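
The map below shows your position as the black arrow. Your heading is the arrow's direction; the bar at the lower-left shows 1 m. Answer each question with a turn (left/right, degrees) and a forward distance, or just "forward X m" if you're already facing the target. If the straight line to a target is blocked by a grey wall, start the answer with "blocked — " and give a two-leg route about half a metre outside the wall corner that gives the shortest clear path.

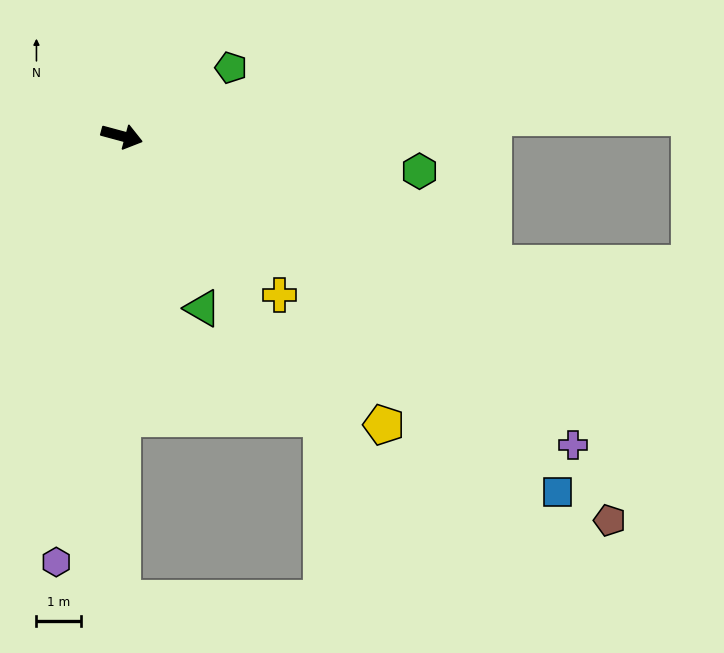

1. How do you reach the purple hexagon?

turn right 84°, forward 9.6 m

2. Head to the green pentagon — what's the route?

turn left 47°, forward 2.9 m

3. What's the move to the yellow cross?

turn right 30°, forward 5.0 m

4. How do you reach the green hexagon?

turn left 8°, forward 6.7 m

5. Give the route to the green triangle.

turn right 50°, forward 4.2 m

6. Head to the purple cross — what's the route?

turn right 19°, forward 12.2 m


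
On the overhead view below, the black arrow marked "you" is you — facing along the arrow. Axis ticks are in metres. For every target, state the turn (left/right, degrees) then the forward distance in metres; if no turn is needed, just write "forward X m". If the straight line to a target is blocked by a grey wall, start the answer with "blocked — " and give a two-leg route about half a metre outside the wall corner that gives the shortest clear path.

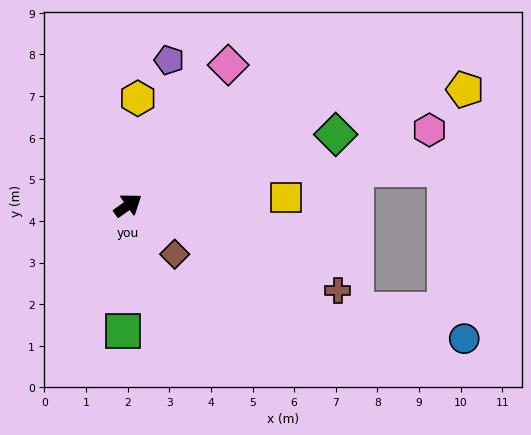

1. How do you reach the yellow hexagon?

turn left 49°, forward 2.6 m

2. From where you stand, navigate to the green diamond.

turn right 17°, forward 5.3 m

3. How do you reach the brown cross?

turn right 58°, forward 5.4 m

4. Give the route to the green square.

turn right 128°, forward 3.0 m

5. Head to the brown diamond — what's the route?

turn right 82°, forward 1.6 m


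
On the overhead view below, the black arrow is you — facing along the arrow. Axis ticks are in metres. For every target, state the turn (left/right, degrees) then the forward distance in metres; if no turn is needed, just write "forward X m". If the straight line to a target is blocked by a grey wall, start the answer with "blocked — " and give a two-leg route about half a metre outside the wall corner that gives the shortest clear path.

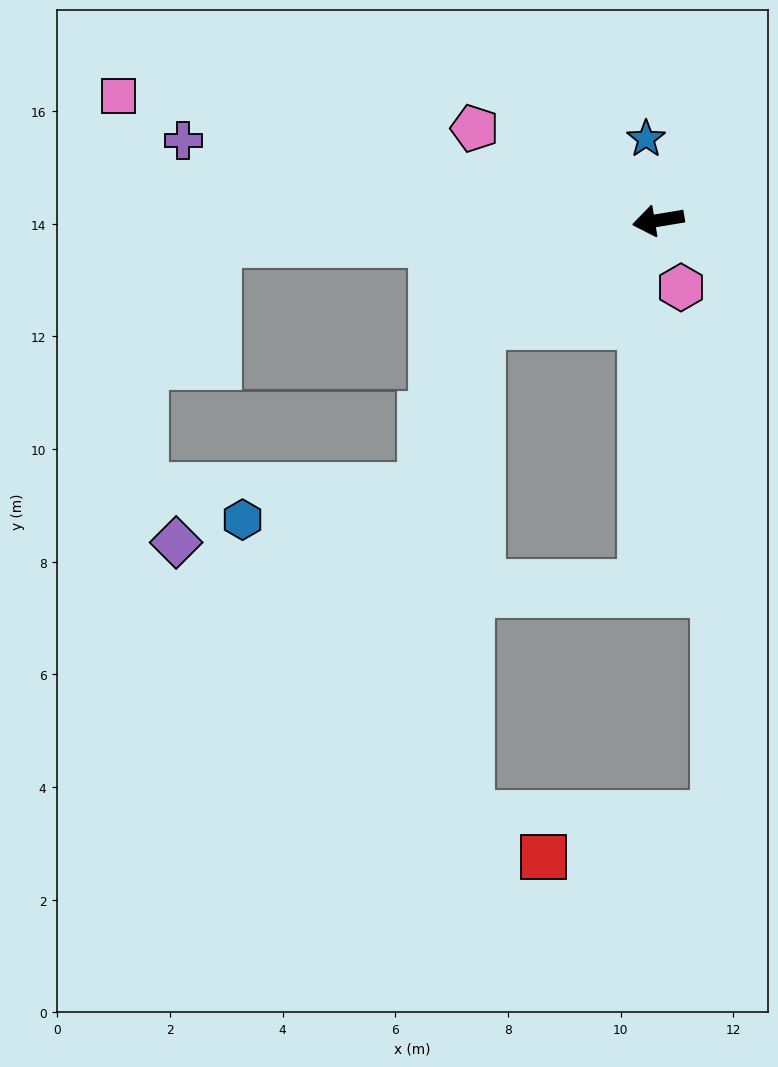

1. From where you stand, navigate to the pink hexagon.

turn left 99°, forward 1.3 m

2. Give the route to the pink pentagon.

turn right 36°, forward 3.6 m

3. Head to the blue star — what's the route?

turn right 91°, forward 1.5 m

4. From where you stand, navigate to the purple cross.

turn right 19°, forward 8.6 m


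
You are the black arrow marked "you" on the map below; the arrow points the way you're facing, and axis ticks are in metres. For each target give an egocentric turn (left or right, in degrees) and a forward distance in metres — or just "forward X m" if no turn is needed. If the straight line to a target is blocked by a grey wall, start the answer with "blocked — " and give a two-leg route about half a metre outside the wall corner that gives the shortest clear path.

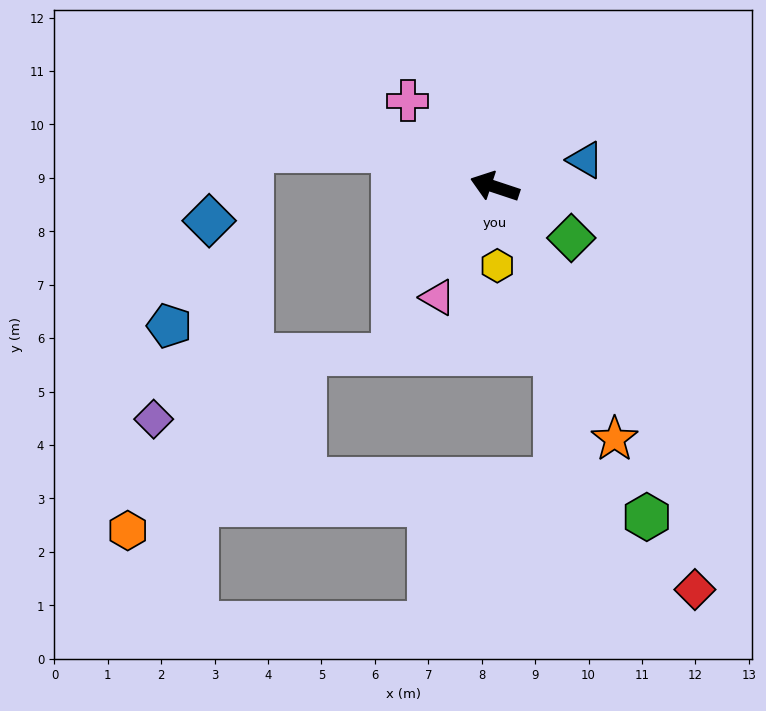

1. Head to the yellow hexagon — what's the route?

turn left 110°, forward 1.5 m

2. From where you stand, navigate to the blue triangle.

turn right 145°, forward 1.8 m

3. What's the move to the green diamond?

turn left 165°, forward 1.7 m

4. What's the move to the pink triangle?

turn left 81°, forward 2.3 m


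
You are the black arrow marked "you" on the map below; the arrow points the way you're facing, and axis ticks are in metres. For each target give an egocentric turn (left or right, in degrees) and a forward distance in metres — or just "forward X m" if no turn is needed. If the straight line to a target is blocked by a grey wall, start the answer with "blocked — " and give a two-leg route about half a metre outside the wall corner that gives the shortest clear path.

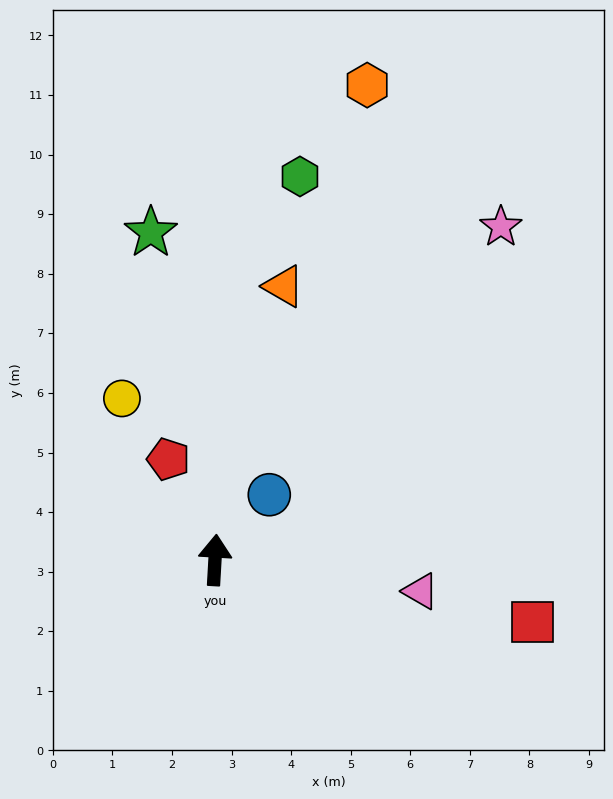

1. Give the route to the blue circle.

turn right 37°, forward 1.4 m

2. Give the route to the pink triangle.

turn right 95°, forward 3.5 m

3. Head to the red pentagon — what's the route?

turn left 28°, forward 1.9 m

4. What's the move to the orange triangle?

turn right 11°, forward 4.7 m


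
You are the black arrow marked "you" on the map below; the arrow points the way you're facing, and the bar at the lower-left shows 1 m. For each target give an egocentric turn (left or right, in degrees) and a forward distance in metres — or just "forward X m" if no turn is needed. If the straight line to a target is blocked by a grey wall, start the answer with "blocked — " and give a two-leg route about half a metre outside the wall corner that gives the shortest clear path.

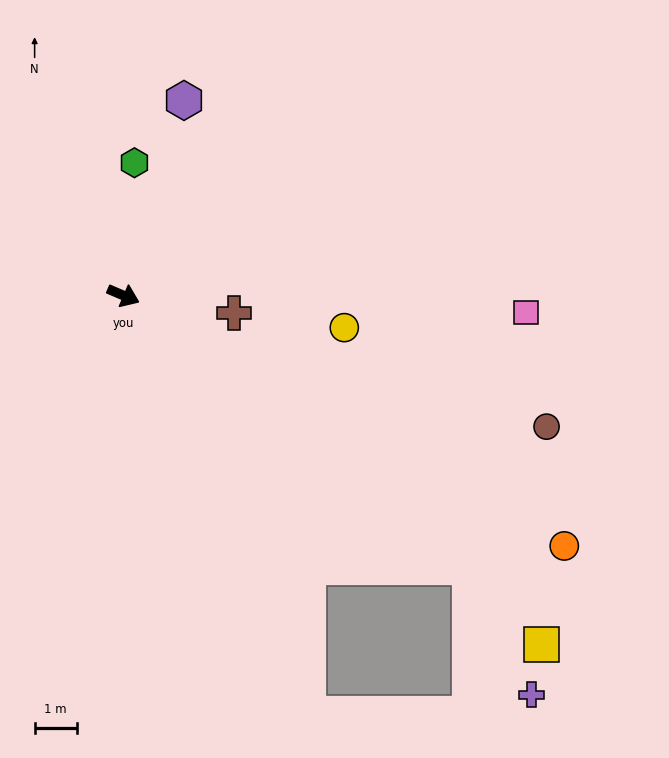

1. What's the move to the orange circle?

turn right 6°, forward 12.0 m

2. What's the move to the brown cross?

turn left 14°, forward 2.7 m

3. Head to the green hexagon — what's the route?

turn left 108°, forward 3.2 m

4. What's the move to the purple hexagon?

turn left 96°, forward 4.8 m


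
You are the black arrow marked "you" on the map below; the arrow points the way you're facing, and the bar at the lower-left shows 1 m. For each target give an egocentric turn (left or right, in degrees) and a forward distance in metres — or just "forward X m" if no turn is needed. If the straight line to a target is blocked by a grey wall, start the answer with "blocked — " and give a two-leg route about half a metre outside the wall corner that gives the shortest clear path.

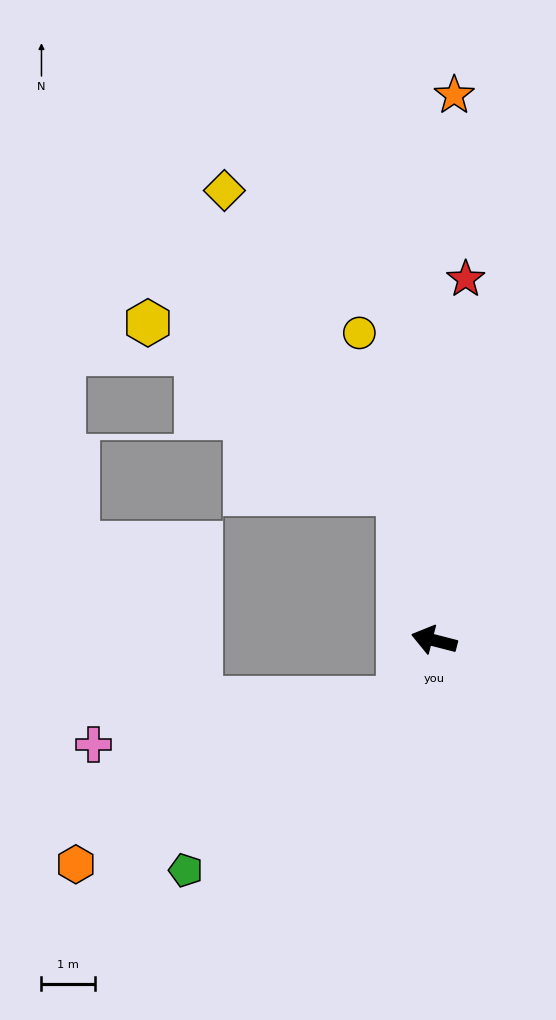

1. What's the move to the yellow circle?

turn right 62°, forward 5.9 m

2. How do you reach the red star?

turn right 81°, forward 6.7 m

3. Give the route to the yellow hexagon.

blocked — turn right 62°, forward 2.8 m, then turn left 42°, forward 5.6 m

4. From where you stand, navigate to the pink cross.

blocked — turn left 74°, forward 1.3 m, then turn right 51°, forward 5.7 m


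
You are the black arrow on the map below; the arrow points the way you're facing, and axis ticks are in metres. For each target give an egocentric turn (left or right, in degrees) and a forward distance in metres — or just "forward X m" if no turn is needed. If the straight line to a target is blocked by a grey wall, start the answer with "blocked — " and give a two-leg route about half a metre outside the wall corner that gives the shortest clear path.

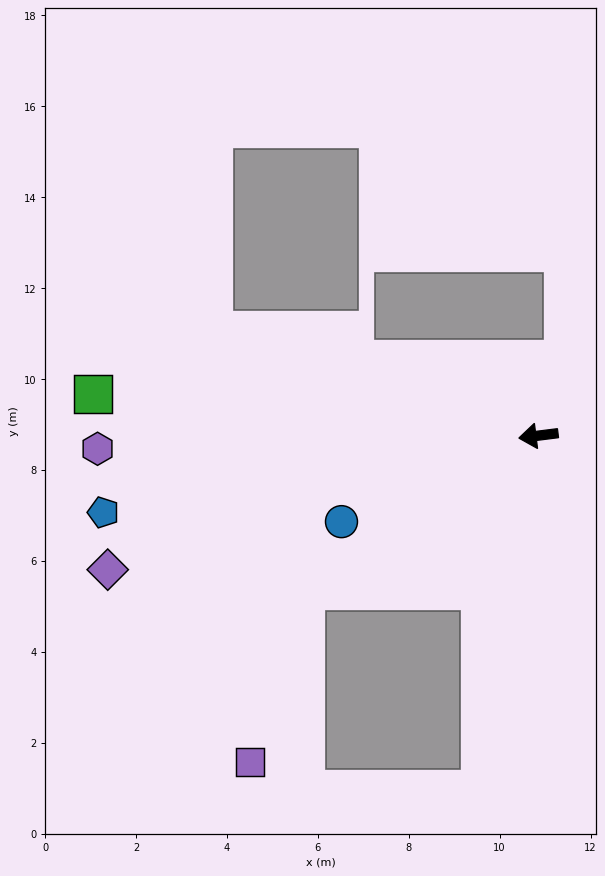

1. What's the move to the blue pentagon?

turn left 3°, forward 9.7 m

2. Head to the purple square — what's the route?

blocked — turn left 27°, forward 6.2 m, then turn left 38°, forward 4.0 m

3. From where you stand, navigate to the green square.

turn right 12°, forward 9.8 m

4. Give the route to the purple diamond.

turn left 10°, forward 9.9 m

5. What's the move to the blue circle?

turn left 16°, forward 4.7 m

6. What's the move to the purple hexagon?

turn right 5°, forward 9.7 m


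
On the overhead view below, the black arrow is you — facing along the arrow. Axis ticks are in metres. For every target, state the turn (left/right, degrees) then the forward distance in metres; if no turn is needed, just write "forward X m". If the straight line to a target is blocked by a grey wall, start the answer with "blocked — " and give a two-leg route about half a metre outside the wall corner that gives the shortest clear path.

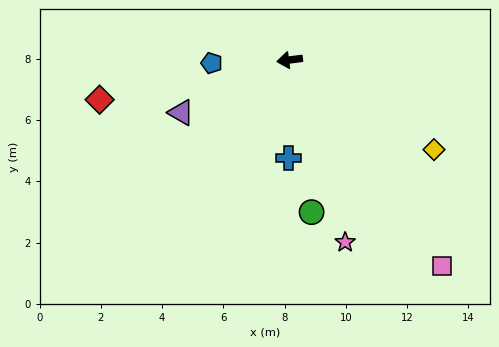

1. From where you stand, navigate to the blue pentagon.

turn right 5°, forward 2.5 m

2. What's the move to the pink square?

turn left 119°, forward 8.4 m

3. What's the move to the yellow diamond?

turn left 141°, forward 5.5 m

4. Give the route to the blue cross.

turn left 82°, forward 3.2 m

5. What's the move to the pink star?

turn left 100°, forward 6.2 m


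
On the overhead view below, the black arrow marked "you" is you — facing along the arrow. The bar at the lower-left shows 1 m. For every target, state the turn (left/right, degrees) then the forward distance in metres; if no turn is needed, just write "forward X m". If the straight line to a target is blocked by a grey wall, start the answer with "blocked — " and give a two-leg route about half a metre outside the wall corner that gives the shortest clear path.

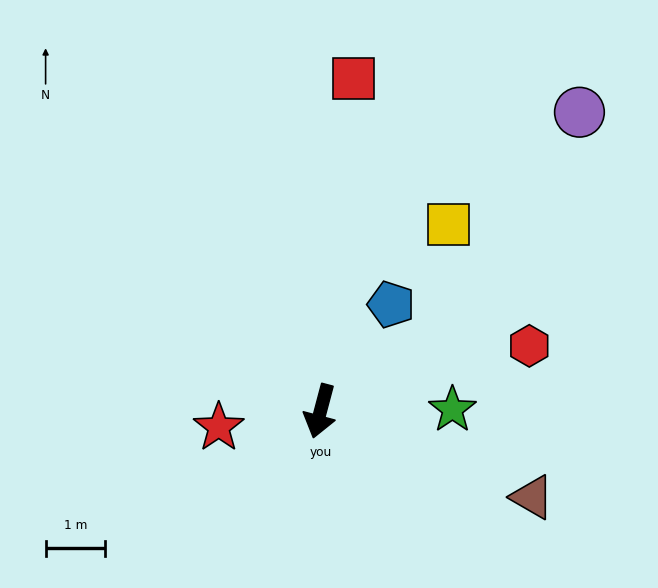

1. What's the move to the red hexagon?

turn left 122°, forward 3.7 m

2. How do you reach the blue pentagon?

turn left 161°, forward 2.1 m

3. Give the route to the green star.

turn left 106°, forward 2.2 m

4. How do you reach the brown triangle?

turn left 83°, forward 3.8 m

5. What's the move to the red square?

turn right 171°, forward 5.6 m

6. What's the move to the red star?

turn right 66°, forward 1.7 m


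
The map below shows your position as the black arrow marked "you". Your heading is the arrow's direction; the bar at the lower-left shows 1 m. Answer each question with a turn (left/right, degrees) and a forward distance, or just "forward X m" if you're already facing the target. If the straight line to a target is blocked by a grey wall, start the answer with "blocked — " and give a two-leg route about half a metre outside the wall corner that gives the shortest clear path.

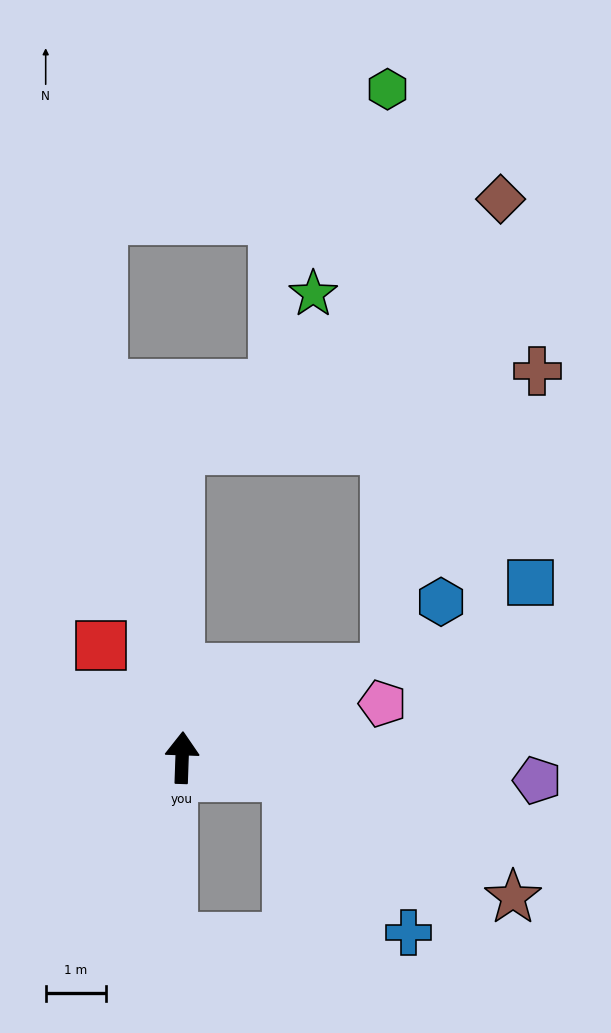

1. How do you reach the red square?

turn left 38°, forward 2.3 m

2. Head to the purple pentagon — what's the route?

turn right 92°, forward 5.9 m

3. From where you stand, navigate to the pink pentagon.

turn right 73°, forward 3.4 m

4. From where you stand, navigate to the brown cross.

blocked — turn left 3°, forward 5.1 m, then turn right 79°, forward 6.1 m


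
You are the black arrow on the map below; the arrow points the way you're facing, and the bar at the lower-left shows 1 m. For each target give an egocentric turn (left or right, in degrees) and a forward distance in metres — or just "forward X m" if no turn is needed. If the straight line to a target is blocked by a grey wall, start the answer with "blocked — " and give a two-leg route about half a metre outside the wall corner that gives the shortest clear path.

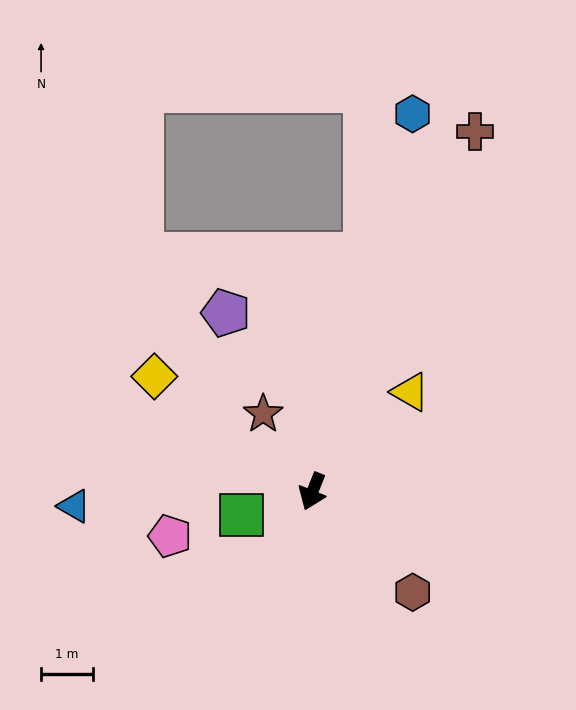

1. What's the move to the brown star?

turn right 126°, forward 1.8 m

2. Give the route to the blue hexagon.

turn right 173°, forward 7.5 m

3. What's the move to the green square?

turn right 50°, forward 1.4 m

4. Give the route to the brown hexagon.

turn left 67°, forward 2.7 m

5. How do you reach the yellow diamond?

turn right 104°, forward 3.7 m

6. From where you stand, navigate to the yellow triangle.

turn left 157°, forward 2.7 m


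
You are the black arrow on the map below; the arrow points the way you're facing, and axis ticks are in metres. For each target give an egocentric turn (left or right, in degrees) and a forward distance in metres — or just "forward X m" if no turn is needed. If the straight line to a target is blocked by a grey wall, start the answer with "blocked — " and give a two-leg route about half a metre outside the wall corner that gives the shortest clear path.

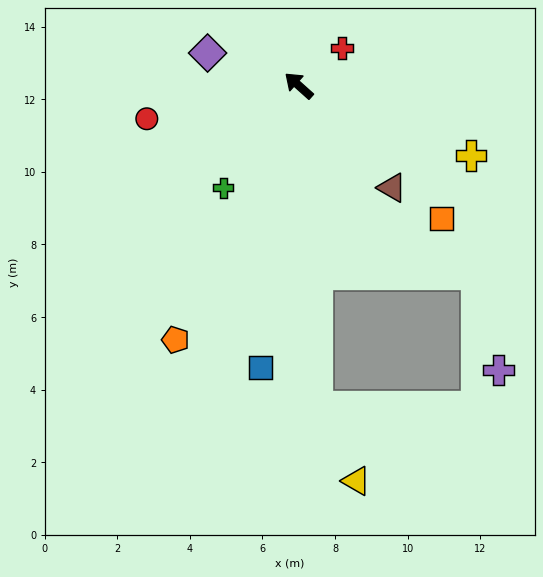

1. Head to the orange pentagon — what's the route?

turn left 106°, forward 7.8 m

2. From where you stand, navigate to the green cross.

turn left 95°, forward 3.5 m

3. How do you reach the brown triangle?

turn left 174°, forward 3.8 m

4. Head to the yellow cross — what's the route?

turn right 160°, forward 5.1 m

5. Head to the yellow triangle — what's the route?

blocked — turn left 135°, forward 8.9 m, then turn left 24°, forward 2.3 m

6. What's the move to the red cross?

turn right 97°, forward 1.6 m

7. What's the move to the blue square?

turn left 124°, forward 7.8 m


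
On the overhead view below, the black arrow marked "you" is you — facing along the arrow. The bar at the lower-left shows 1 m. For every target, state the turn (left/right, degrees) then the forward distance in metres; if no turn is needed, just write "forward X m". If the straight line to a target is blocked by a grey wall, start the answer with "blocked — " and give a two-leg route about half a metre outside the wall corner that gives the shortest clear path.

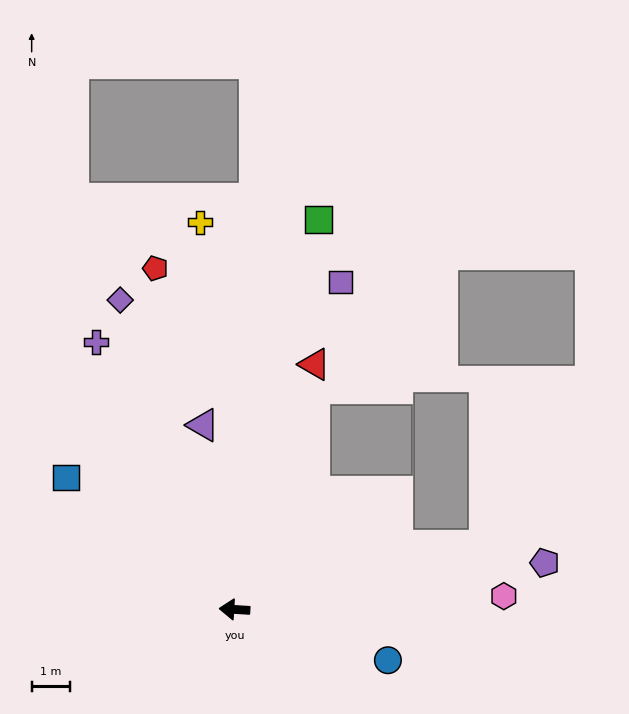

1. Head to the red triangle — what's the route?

turn right 105°, forward 6.8 m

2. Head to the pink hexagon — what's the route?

turn right 174°, forward 7.1 m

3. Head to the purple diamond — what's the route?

turn right 66°, forward 8.7 m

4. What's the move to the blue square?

turn right 35°, forward 5.6 m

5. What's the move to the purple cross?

turn right 59°, forward 7.9 m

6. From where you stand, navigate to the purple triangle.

turn right 77°, forward 4.9 m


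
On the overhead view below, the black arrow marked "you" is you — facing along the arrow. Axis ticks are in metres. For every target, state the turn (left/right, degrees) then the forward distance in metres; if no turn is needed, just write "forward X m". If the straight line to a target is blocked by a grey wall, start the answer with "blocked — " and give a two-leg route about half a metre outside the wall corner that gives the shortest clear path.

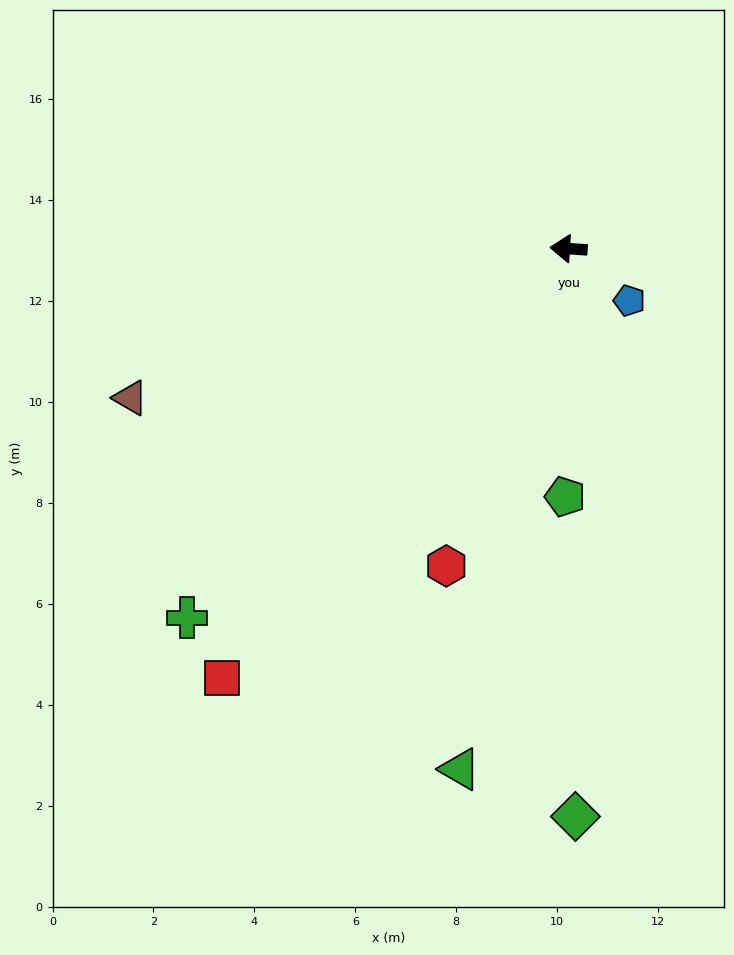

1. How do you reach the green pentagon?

turn left 93°, forward 4.9 m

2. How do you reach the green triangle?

turn left 82°, forward 10.5 m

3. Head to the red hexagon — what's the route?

turn left 73°, forward 6.7 m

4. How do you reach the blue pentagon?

turn left 143°, forward 1.6 m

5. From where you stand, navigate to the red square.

turn left 55°, forward 10.9 m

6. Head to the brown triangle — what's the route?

turn left 23°, forward 9.2 m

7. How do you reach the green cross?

turn left 48°, forward 10.5 m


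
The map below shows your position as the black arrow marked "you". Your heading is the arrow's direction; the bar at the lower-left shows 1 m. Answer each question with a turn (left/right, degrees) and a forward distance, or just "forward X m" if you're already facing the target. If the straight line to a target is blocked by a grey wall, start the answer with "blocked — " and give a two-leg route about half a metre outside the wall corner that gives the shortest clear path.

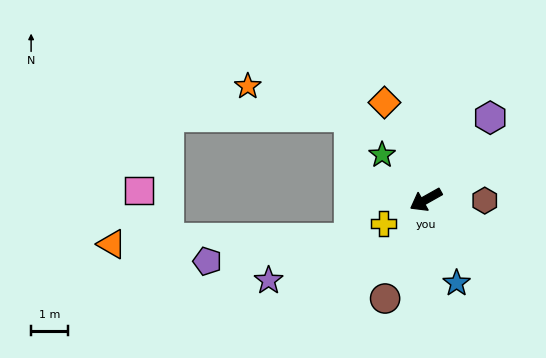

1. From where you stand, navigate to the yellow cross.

forward 1.3 m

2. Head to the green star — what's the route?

turn right 75°, forward 1.7 m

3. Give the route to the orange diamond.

turn right 96°, forward 2.9 m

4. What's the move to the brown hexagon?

turn left 150°, forward 1.6 m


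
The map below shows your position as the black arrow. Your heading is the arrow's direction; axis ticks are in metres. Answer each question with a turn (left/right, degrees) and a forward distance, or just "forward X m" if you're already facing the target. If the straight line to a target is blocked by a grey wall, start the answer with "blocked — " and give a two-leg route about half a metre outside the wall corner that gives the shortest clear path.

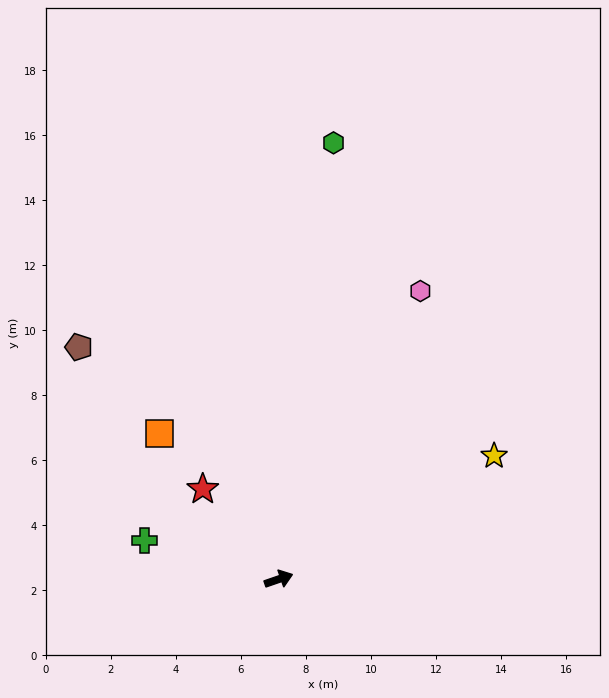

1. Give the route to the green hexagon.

turn left 64°, forward 13.5 m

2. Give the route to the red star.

turn left 111°, forward 3.6 m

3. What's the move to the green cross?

turn left 145°, forward 4.3 m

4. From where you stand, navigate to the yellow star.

turn left 11°, forward 7.6 m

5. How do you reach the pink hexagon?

turn left 45°, forward 9.9 m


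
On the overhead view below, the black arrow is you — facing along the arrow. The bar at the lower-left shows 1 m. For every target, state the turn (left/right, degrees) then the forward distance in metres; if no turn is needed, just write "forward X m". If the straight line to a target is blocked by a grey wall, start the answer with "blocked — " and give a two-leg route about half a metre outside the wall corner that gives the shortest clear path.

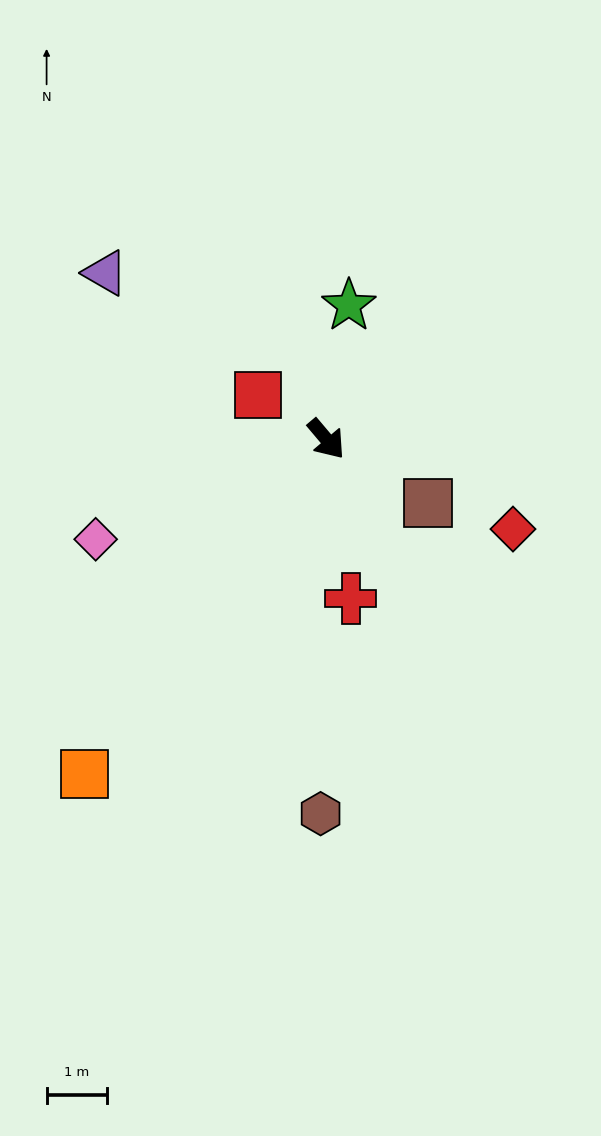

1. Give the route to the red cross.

turn right 31°, forward 2.7 m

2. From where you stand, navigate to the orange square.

turn right 76°, forward 6.8 m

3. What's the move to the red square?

turn right 163°, forward 1.4 m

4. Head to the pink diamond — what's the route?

turn right 107°, forward 4.2 m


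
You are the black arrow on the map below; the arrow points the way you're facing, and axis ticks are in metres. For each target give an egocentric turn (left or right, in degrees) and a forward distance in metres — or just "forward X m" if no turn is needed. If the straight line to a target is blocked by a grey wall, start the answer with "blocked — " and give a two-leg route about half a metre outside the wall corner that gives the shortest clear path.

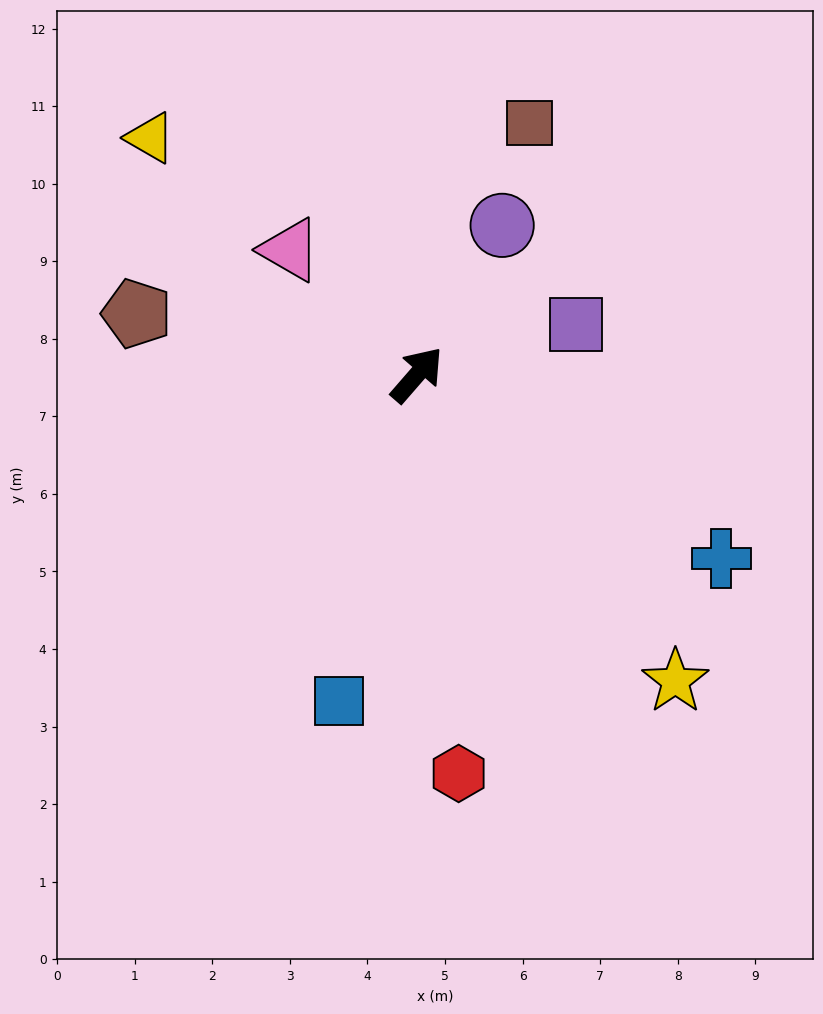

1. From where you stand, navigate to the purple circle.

turn left 11°, forward 2.2 m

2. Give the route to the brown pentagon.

turn left 119°, forward 3.7 m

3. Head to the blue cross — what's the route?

turn right 80°, forward 4.6 m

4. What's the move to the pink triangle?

turn left 87°, forward 2.3 m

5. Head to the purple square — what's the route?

turn right 32°, forward 2.1 m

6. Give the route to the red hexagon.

turn right 133°, forward 5.2 m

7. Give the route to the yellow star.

turn right 99°, forward 5.2 m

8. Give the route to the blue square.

turn right 153°, forward 4.3 m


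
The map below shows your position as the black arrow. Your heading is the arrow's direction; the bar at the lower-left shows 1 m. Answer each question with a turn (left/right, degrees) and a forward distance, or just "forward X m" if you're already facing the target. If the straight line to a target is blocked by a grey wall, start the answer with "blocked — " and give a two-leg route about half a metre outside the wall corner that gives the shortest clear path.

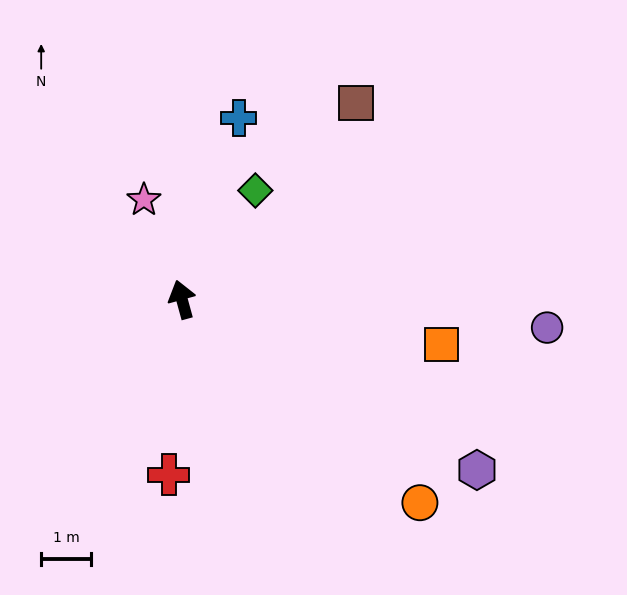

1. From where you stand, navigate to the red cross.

turn left 160°, forward 3.5 m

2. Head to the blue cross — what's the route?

turn right 33°, forward 3.8 m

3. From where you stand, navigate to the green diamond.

turn right 49°, forward 2.6 m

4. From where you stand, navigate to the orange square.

turn right 115°, forward 5.3 m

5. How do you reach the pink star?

turn left 6°, forward 2.1 m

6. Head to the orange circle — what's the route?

turn right 146°, forward 6.2 m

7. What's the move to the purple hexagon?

turn right 135°, forward 6.8 m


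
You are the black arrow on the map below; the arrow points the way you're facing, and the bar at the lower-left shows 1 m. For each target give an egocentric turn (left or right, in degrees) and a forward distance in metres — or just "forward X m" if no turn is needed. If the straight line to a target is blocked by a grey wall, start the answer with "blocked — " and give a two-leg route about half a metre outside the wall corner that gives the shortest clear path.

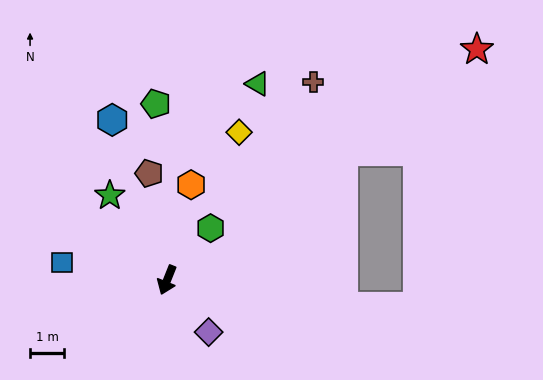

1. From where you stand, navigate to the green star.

turn right 124°, forward 3.0 m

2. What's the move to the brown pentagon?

turn right 149°, forward 3.2 m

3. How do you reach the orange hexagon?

turn right 172°, forward 2.9 m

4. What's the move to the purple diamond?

turn left 60°, forward 1.9 m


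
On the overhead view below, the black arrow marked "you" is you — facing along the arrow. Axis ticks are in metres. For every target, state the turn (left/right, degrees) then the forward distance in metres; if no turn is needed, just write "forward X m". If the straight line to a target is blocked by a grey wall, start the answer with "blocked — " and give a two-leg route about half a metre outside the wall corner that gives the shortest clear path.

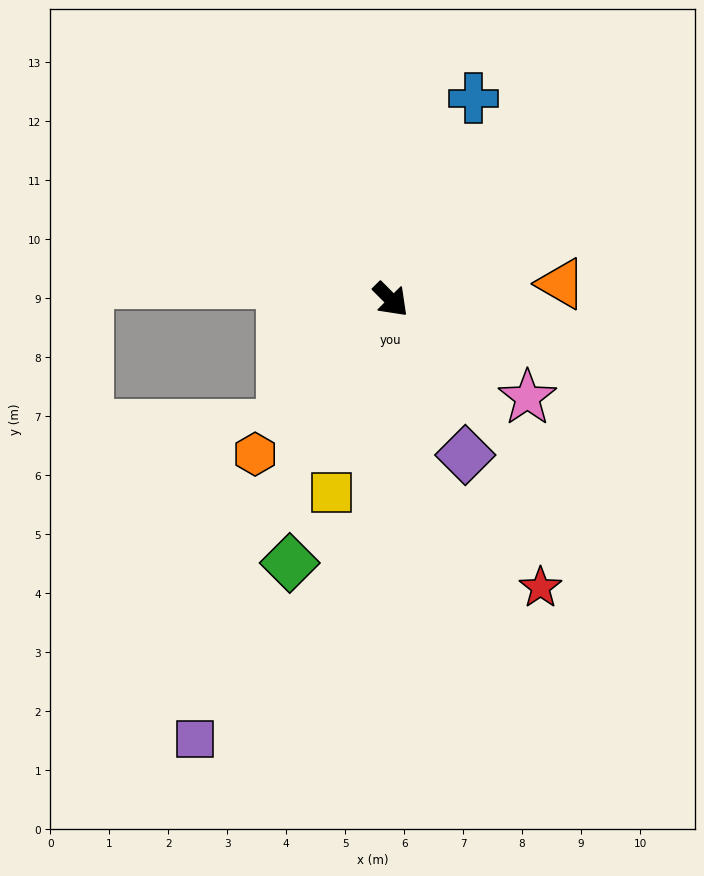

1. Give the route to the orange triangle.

turn left 50°, forward 2.9 m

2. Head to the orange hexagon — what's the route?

turn right 86°, forward 3.5 m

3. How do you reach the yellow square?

turn right 62°, forward 3.4 m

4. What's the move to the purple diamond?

turn right 19°, forward 2.9 m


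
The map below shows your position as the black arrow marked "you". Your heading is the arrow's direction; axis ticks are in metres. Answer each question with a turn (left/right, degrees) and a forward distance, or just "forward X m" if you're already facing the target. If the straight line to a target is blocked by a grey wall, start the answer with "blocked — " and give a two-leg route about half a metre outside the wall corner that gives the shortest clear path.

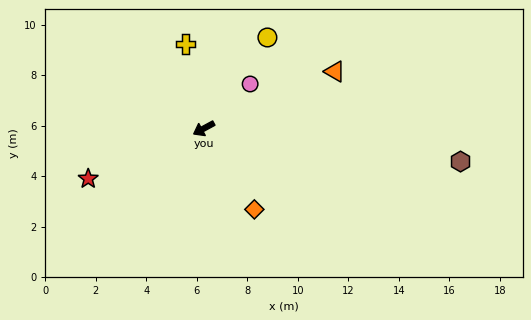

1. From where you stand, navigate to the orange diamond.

turn left 94°, forward 3.8 m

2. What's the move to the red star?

turn right 5°, forward 5.0 m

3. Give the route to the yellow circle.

turn right 153°, forward 4.4 m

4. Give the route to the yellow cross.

turn right 106°, forward 3.4 m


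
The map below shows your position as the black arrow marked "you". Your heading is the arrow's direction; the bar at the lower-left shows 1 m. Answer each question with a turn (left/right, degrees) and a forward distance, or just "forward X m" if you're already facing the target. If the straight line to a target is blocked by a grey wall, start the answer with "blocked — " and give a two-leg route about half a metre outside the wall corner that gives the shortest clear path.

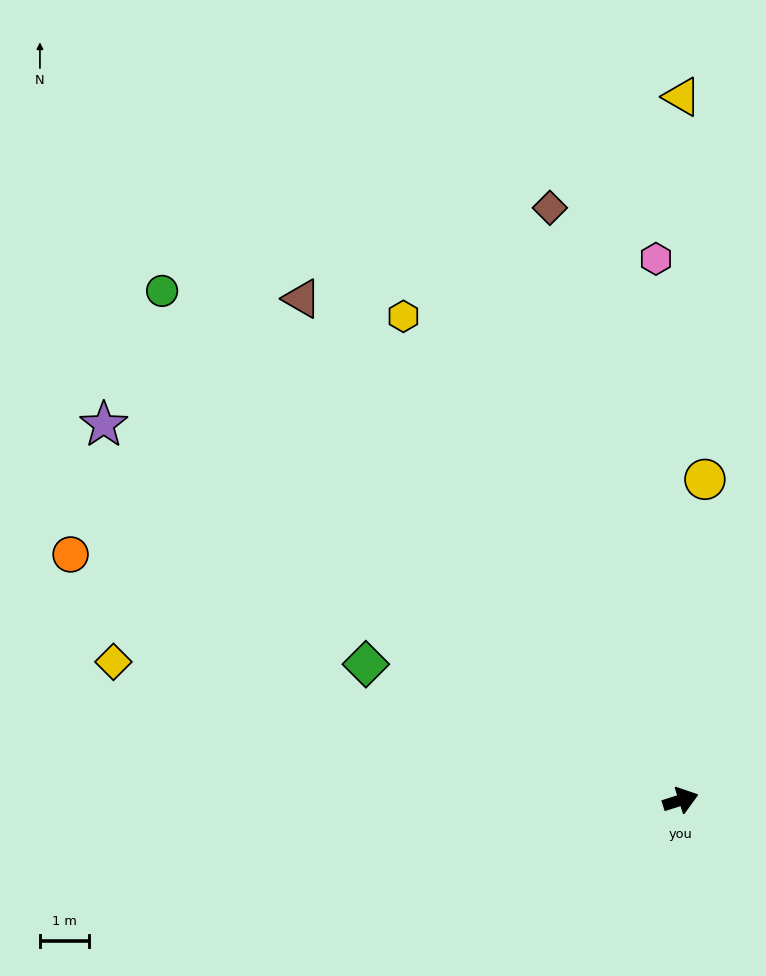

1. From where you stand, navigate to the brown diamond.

turn left 85°, forward 12.3 m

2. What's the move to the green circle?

turn left 118°, forward 14.7 m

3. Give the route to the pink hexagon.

turn left 75°, forward 11.0 m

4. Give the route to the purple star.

turn left 129°, forward 13.9 m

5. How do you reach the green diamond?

turn left 139°, forward 6.9 m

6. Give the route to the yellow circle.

turn left 68°, forward 6.5 m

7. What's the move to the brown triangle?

turn left 109°, forward 12.7 m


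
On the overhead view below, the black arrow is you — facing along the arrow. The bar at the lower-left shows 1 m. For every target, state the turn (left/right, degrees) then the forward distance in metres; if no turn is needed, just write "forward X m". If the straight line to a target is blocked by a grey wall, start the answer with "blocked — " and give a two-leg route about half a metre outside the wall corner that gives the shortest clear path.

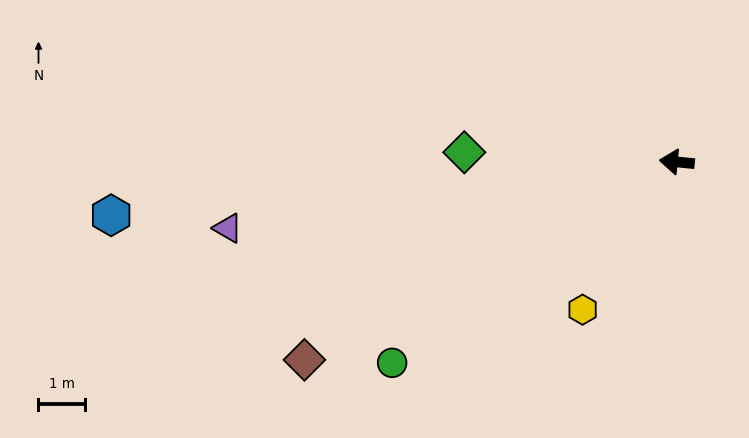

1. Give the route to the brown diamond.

turn left 34°, forward 9.1 m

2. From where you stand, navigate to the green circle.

turn left 41°, forward 7.6 m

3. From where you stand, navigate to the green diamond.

turn left 3°, forward 4.6 m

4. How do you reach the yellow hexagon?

turn left 63°, forward 3.8 m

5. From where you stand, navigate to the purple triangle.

turn left 14°, forward 9.8 m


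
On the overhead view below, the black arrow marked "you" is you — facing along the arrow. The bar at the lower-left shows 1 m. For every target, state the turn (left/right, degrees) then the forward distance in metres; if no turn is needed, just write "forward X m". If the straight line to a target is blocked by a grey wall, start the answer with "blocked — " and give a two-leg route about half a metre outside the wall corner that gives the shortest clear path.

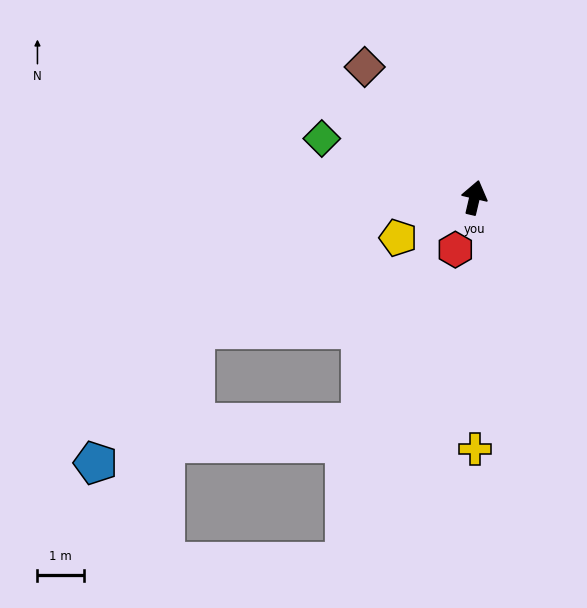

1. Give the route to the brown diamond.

turn left 53°, forward 3.6 m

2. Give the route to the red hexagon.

turn left 173°, forward 1.2 m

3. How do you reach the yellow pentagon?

turn left 131°, forward 1.8 m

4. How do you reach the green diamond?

turn left 82°, forward 3.5 m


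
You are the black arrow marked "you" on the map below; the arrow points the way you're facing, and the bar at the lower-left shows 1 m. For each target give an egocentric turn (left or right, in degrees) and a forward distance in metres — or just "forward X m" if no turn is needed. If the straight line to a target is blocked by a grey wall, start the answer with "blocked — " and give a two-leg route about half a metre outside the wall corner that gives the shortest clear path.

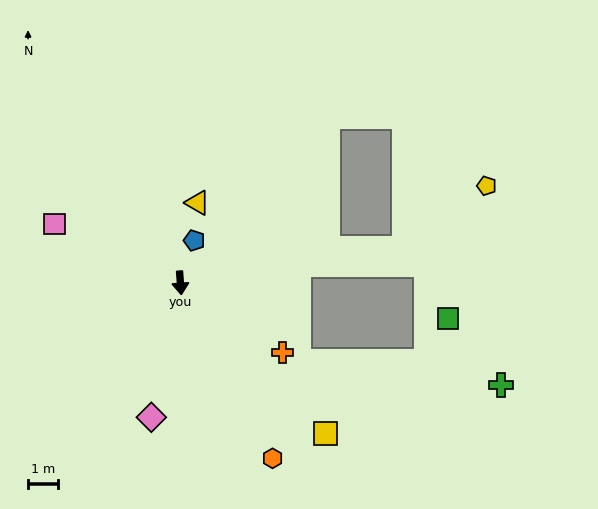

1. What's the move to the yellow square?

turn left 40°, forward 7.0 m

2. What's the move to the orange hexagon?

turn left 23°, forward 6.6 m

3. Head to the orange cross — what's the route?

turn left 52°, forward 4.1 m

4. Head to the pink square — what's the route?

turn right 119°, forward 4.6 m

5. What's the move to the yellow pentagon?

blocked — turn left 94°, forward 7.6 m, then turn left 29°, forward 3.5 m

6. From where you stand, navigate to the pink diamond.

turn right 16°, forward 4.6 m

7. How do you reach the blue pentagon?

turn left 158°, forward 1.5 m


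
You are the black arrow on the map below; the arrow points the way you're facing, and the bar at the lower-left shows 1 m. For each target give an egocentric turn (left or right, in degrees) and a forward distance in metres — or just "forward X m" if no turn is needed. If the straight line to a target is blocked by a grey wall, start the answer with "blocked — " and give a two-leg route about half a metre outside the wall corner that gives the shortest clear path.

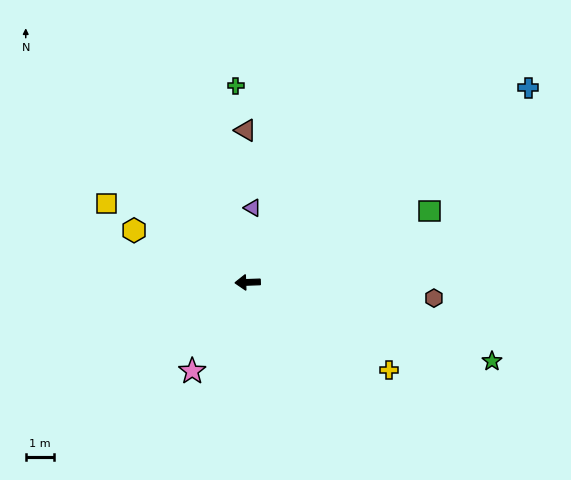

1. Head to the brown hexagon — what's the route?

turn left 173°, forward 6.7 m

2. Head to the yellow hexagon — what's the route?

turn right 27°, forward 4.5 m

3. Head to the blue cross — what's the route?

turn right 147°, forward 12.3 m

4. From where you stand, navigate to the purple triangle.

turn right 96°, forward 2.7 m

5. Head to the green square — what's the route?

turn right 161°, forward 7.0 m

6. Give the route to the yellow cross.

turn left 146°, forward 6.0 m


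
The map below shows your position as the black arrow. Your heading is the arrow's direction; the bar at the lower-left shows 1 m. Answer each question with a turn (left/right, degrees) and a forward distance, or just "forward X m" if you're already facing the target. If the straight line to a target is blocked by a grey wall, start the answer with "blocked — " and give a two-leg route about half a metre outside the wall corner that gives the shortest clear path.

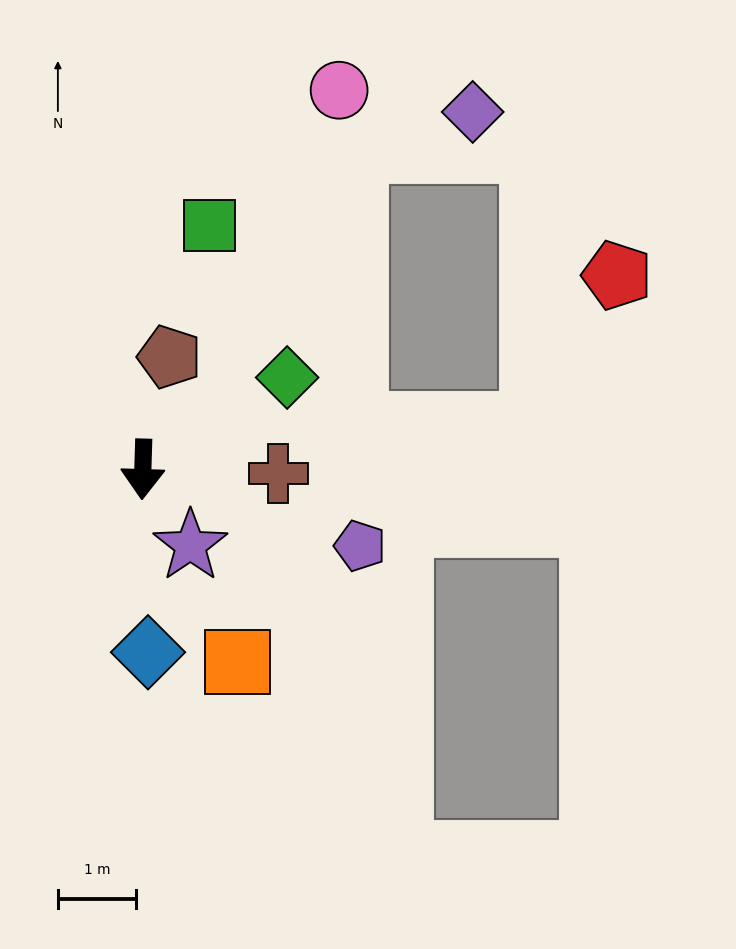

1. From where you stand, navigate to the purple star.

turn left 34°, forward 1.1 m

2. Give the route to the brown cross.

turn left 90°, forward 1.7 m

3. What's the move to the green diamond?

turn left 124°, forward 2.2 m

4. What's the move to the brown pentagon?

turn left 168°, forward 1.5 m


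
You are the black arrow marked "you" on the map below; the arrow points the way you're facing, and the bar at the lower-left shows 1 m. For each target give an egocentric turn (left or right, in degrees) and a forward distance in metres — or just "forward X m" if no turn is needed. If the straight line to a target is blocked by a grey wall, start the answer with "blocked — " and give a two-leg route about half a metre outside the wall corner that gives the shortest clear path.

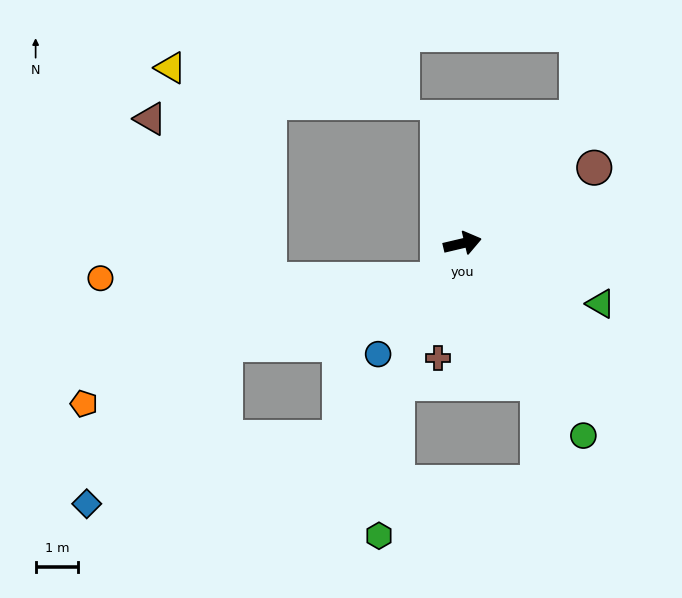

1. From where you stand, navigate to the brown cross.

turn right 115°, forward 2.8 m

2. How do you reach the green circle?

turn right 71°, forward 5.4 m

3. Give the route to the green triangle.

turn right 37°, forward 3.6 m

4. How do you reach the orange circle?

blocked — turn right 137°, forward 1.0 m, then turn right 57°, forward 8.0 m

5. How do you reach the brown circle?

turn left 17°, forward 3.6 m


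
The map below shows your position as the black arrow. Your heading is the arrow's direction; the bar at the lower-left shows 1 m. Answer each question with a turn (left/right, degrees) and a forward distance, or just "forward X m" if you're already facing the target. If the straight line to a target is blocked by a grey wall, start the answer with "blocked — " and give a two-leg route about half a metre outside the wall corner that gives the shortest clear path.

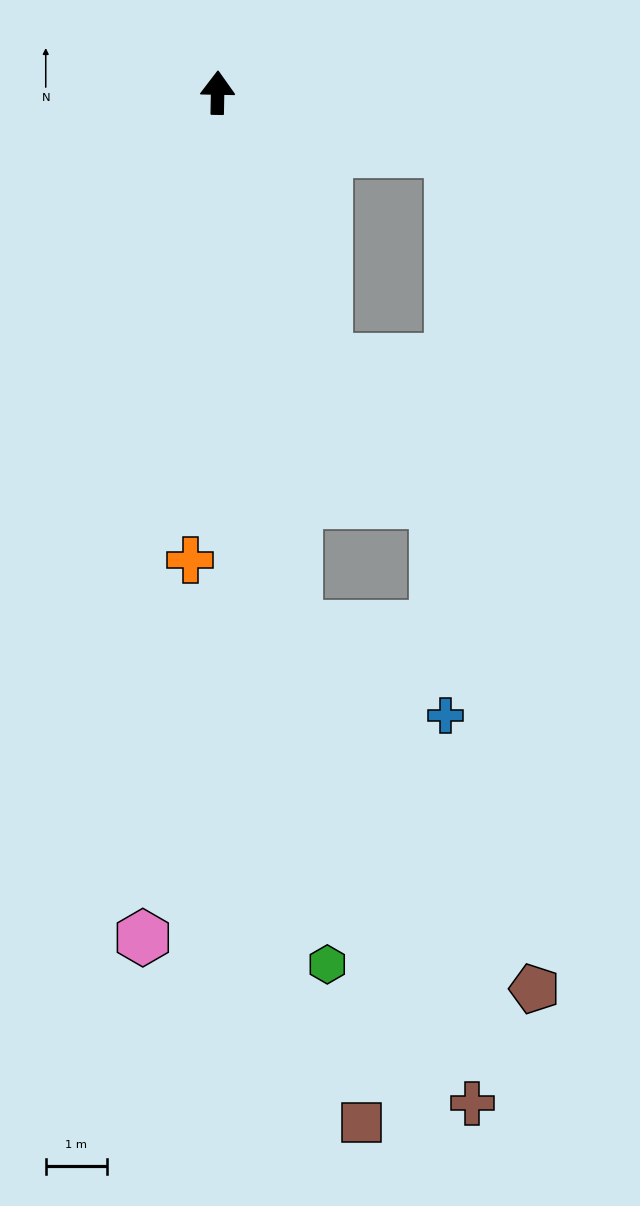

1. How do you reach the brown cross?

blocked — turn right 170°, forward 8.9 m, then turn left 11°, forward 8.3 m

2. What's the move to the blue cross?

blocked — turn right 170°, forward 8.9 m, then turn left 50°, forward 2.8 m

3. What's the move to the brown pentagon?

blocked — turn right 170°, forward 8.9 m, then turn left 24°, forward 7.1 m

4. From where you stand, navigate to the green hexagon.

turn right 172°, forward 14.4 m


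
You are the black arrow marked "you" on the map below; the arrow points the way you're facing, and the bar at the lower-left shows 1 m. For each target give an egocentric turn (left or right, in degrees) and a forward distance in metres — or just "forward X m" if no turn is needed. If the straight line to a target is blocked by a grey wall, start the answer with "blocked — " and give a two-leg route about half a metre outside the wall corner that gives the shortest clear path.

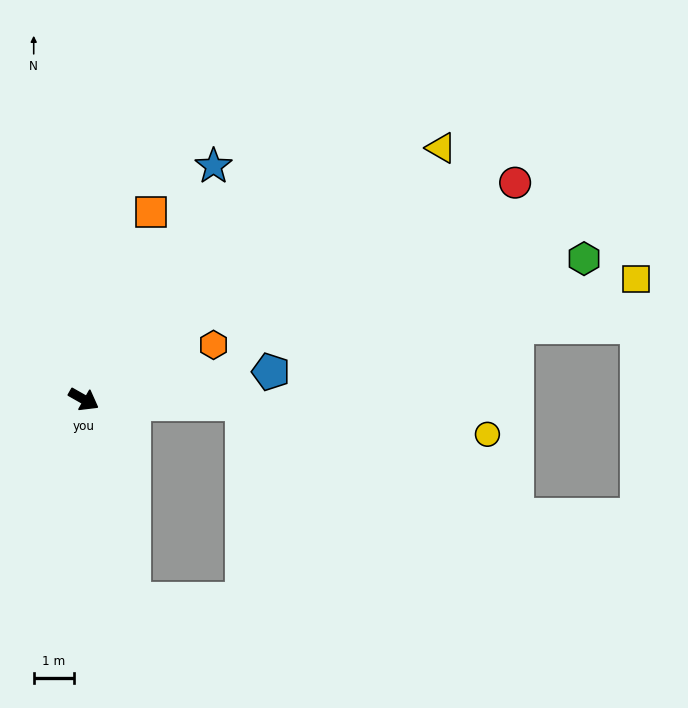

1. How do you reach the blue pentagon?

turn left 38°, forward 4.7 m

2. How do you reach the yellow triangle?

turn left 65°, forward 10.9 m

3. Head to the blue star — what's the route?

turn left 90°, forward 6.6 m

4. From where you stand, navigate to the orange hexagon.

turn left 52°, forward 3.5 m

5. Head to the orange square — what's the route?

turn left 100°, forward 5.0 m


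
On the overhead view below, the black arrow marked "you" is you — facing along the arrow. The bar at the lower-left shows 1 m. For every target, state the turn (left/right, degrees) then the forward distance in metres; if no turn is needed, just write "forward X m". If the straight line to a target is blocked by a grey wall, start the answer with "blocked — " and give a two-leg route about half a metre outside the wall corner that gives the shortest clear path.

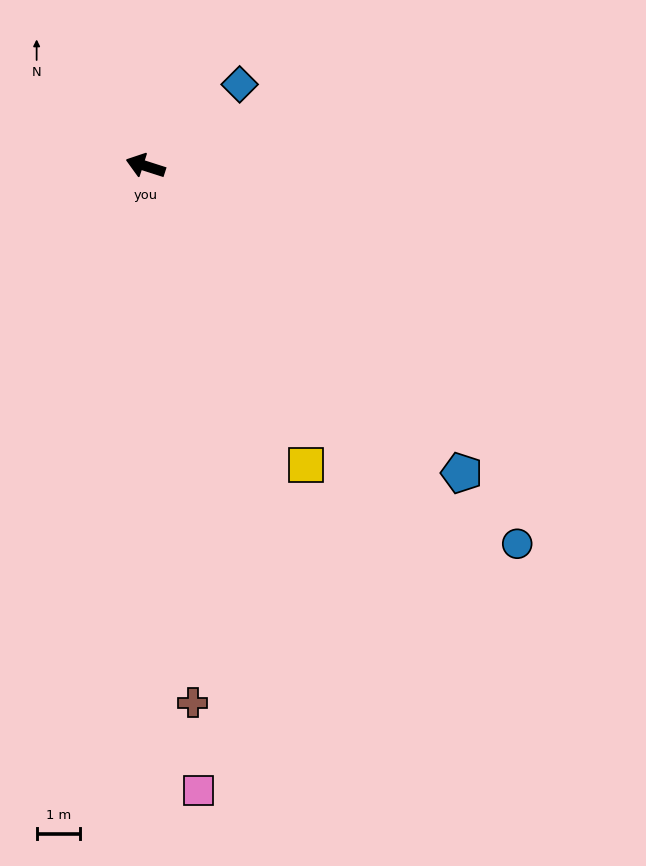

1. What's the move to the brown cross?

turn left 113°, forward 12.3 m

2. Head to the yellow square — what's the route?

turn left 136°, forward 7.8 m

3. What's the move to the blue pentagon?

turn left 154°, forward 10.1 m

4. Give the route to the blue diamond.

turn right 121°, forward 2.8 m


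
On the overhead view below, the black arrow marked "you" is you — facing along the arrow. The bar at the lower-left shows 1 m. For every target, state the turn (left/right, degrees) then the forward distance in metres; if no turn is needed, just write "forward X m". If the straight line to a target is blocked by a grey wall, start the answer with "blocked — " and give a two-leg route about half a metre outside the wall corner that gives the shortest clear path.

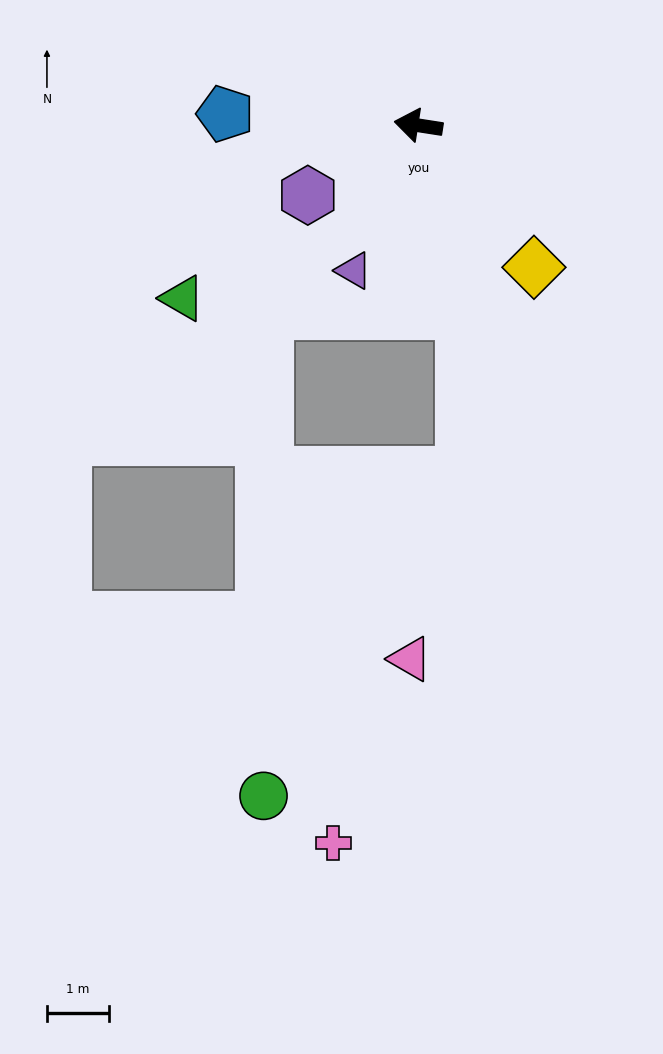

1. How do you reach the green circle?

blocked — turn left 60°, forward 3.9 m, then turn left 38°, forward 7.8 m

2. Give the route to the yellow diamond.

turn left 138°, forward 2.9 m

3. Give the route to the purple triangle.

turn left 75°, forward 2.6 m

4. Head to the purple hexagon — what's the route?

turn left 41°, forward 2.1 m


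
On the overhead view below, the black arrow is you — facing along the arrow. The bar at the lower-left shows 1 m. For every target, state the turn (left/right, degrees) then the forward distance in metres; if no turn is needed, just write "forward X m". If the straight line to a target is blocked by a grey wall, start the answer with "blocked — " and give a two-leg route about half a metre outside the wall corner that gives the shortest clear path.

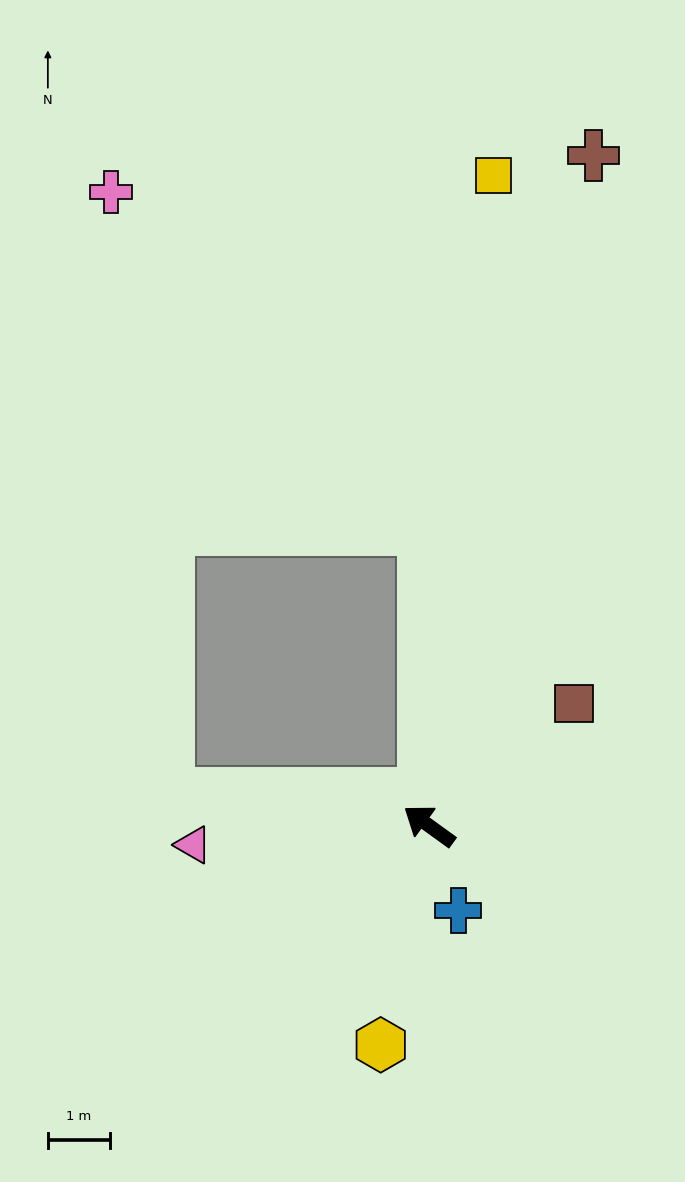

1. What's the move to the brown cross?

turn right 68°, forward 11.1 m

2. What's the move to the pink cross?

blocked — turn right 53°, forward 4.8 m, then turn left 42°, forward 7.4 m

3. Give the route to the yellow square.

turn right 60°, forward 10.5 m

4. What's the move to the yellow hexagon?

turn left 113°, forward 3.6 m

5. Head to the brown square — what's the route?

turn right 104°, forward 3.0 m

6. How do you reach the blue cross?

turn left 145°, forward 1.4 m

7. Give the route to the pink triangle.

turn left 41°, forward 3.8 m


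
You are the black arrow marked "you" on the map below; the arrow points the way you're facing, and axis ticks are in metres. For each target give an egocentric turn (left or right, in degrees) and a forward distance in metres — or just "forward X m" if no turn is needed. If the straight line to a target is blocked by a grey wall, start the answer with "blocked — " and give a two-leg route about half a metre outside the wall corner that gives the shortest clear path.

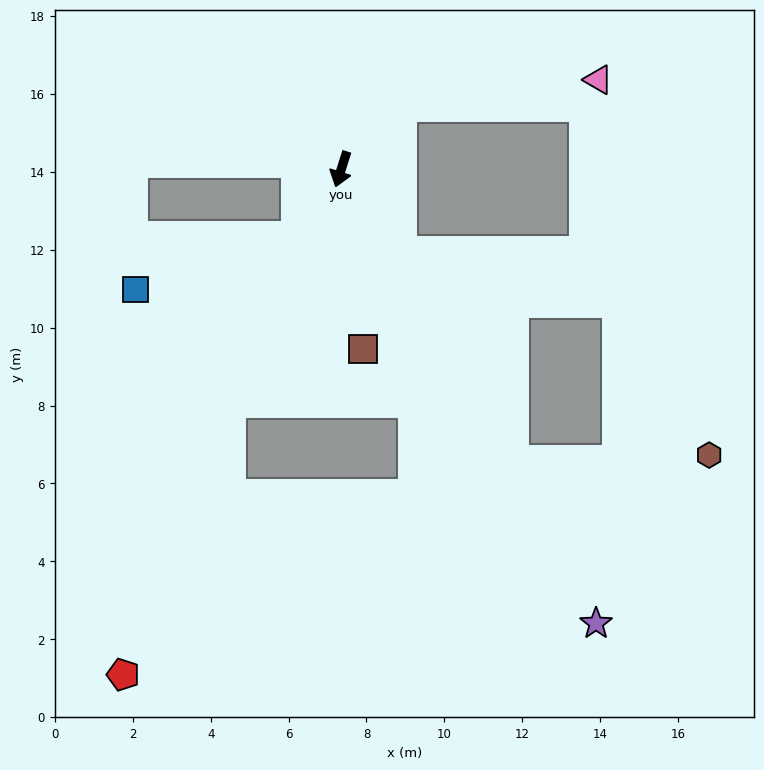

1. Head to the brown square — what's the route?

turn left 24°, forward 4.7 m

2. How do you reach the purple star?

turn left 47°, forward 13.4 m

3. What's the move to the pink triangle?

blocked — turn left 155°, forward 2.2 m, then turn right 40°, forward 5.1 m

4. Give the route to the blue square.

blocked — turn right 15°, forward 2.1 m, then turn right 40°, forward 4.4 m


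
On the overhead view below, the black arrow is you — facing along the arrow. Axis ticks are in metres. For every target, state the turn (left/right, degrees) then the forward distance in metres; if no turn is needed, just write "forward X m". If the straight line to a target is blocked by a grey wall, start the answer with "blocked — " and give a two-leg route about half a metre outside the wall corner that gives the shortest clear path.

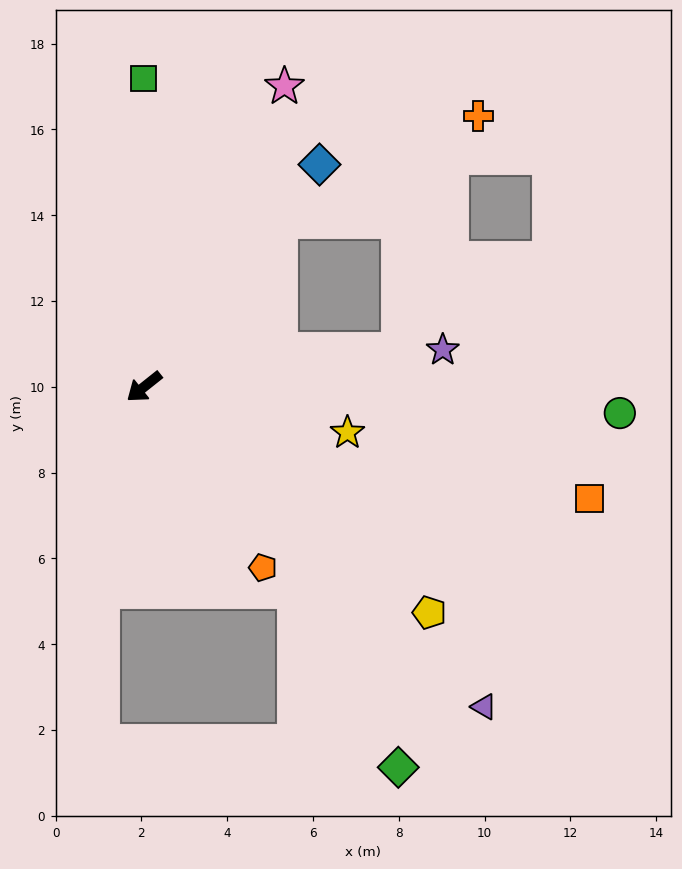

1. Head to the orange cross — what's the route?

blocked — turn right 168°, forward 5.0 m, then turn right 23°, forward 5.2 m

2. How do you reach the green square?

turn right 128°, forward 7.2 m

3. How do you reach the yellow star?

turn left 129°, forward 4.9 m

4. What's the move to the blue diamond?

turn right 167°, forward 6.6 m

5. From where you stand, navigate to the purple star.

turn left 149°, forward 7.0 m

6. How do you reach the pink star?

turn right 154°, forward 7.7 m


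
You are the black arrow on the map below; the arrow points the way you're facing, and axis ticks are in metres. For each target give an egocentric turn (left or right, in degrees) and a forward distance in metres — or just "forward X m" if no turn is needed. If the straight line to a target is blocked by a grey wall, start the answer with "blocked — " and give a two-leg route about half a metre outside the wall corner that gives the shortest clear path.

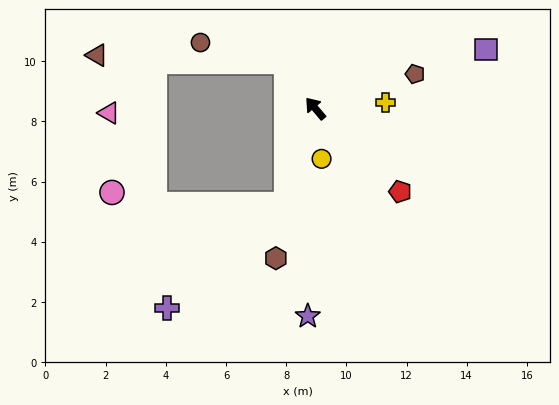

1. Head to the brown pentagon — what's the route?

turn right 111°, forward 3.5 m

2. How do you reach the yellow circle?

turn left 147°, forward 1.7 m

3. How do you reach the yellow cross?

turn right 125°, forward 2.3 m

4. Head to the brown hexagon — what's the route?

turn left 125°, forward 5.1 m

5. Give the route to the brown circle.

blocked — turn right 9°, forward 1.8 m, then turn left 47°, forward 2.9 m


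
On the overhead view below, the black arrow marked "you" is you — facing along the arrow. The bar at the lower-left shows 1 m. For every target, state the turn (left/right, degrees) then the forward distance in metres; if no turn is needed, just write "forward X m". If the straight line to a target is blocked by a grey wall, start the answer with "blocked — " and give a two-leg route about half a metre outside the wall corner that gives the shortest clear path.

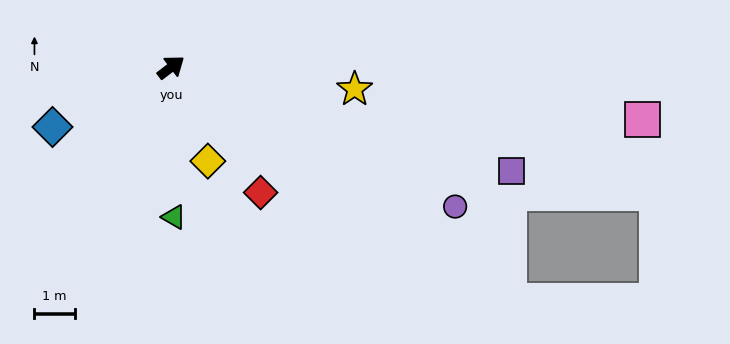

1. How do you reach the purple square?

turn right 54°, forward 8.8 m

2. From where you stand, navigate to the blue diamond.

turn left 169°, forward 3.3 m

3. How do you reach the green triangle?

turn right 126°, forward 3.7 m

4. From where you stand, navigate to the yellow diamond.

turn right 106°, forward 2.5 m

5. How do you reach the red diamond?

turn right 92°, forward 3.8 m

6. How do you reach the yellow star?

turn right 44°, forward 4.6 m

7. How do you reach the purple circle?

turn right 64°, forward 7.8 m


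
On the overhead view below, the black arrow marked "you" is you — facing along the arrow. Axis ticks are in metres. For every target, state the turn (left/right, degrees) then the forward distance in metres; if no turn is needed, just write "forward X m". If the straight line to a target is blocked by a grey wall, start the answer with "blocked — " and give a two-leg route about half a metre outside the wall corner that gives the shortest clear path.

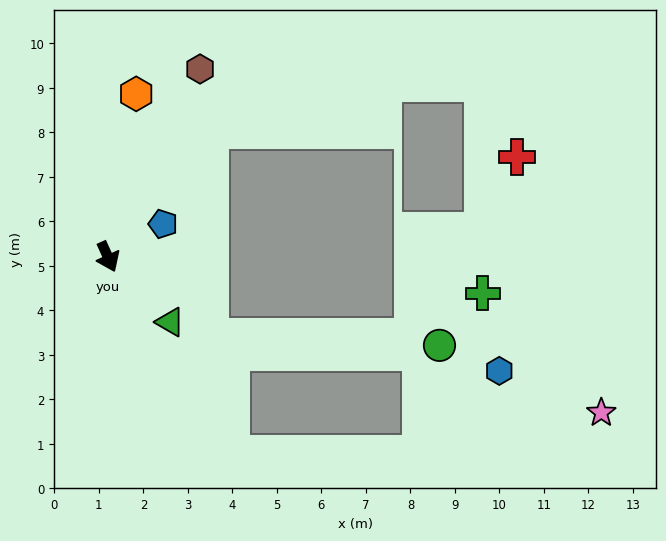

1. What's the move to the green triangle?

turn left 19°, forward 2.0 m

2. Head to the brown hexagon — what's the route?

turn left 130°, forward 4.7 m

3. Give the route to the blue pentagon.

turn left 96°, forward 1.4 m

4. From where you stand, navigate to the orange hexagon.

turn left 146°, forward 3.7 m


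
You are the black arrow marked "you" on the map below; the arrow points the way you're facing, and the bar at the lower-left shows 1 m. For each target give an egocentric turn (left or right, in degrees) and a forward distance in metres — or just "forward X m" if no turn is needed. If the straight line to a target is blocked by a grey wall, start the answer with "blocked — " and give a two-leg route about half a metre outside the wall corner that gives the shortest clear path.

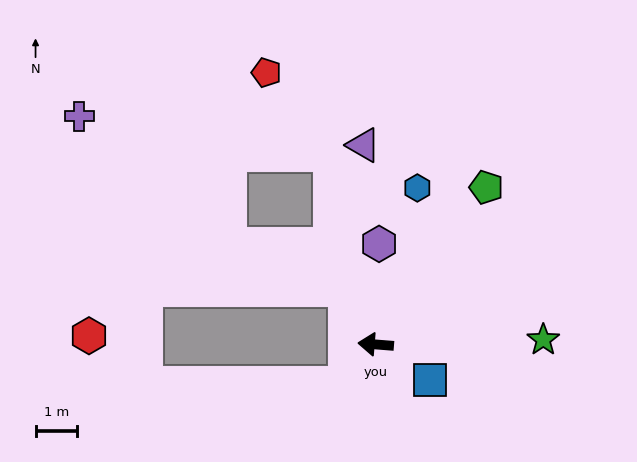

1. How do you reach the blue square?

turn left 151°, forward 1.6 m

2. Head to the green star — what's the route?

turn right 174°, forward 4.0 m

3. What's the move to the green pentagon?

turn right 121°, forward 4.6 m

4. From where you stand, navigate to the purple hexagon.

turn right 87°, forward 2.4 m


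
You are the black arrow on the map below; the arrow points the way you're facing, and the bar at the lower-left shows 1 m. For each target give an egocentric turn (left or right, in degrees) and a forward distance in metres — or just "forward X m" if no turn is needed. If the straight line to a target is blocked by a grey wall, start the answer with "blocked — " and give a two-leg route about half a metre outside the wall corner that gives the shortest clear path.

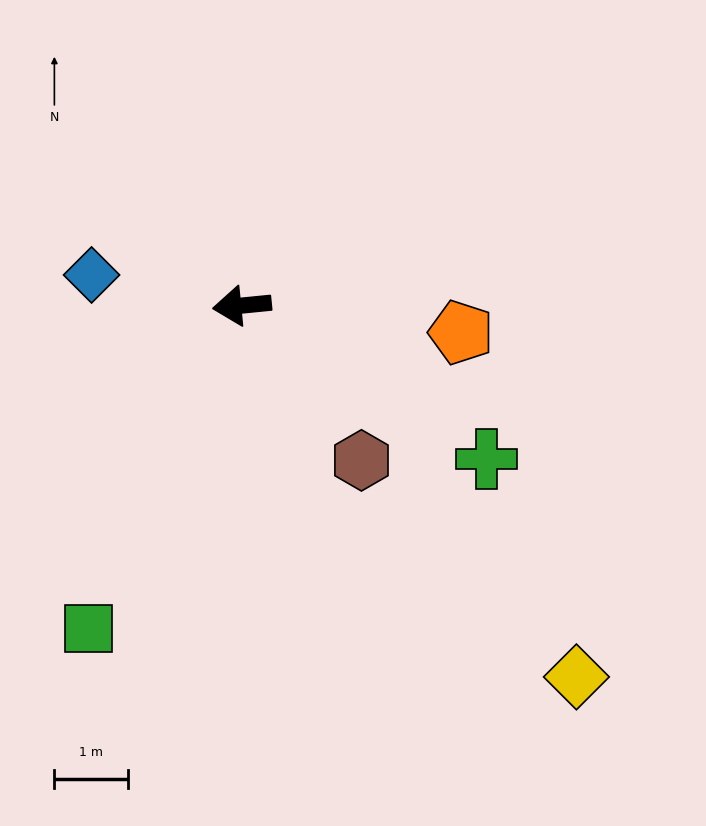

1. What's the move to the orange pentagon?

turn left 167°, forward 3.0 m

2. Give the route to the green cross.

turn left 142°, forward 3.9 m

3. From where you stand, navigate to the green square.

turn left 59°, forward 4.8 m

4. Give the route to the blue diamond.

turn right 17°, forward 2.1 m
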